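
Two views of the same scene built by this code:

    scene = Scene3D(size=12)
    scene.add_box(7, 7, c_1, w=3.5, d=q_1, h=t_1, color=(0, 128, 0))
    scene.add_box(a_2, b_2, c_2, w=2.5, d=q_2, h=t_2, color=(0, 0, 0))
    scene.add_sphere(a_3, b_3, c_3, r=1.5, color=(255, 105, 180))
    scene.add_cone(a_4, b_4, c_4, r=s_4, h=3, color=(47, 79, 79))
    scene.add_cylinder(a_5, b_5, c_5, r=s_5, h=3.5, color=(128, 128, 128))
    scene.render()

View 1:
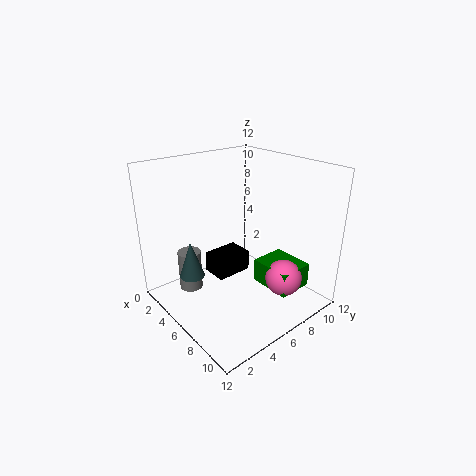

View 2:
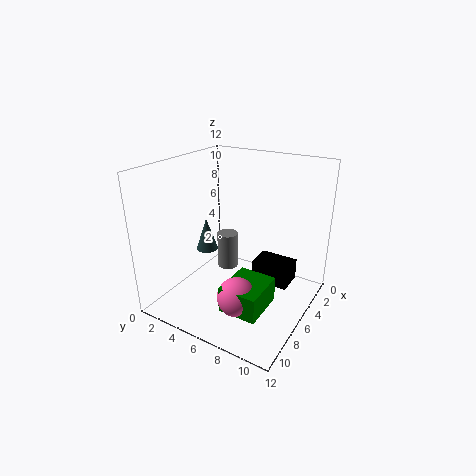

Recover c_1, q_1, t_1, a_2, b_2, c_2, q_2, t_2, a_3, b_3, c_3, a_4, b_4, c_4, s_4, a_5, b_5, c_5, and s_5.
c_1 = 2
q_1 = 3
t_1 = 2
a_2 = 1
b_2 = 6
c_2 = 0.5
q_2 = 3.5
t_2 = 2
a_3 = 9.5
b_3 = 8
c_3 = 3
a_4 = 5
b_4 = 2
c_4 = 3.5
s_4 = 1
a_5 = 3
b_5 = 3
c_5 = 1
s_5 = 1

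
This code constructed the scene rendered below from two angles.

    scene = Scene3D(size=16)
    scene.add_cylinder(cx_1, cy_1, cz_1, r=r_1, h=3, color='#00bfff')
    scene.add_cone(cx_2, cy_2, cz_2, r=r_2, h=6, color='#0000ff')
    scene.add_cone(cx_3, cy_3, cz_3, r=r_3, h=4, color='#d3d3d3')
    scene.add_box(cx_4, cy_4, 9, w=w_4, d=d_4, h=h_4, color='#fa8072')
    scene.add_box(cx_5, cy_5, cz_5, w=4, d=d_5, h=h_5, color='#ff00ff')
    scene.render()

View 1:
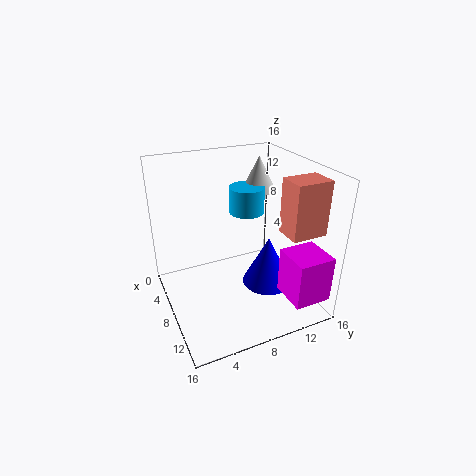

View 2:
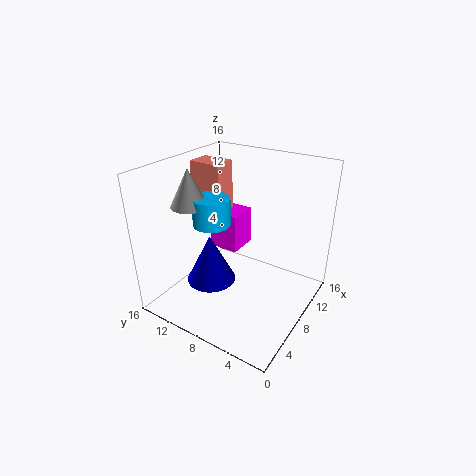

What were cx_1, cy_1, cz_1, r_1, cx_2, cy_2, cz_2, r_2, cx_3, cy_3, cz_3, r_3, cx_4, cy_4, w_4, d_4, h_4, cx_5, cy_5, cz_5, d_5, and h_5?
cx_1 = 6, cy_1 = 10, cz_1 = 10, r_1 = 2, cx_2 = 8, cy_2 = 12, cz_2 = 1, r_2 = 3, cx_3 = 5, cy_3 = 12, cz_3 = 12, r_3 = 2, cx_4 = 10, cy_4 = 12, w_4 = 3, d_4 = 4, h_4 = 6, cx_5 = 12, cy_5 = 11, cz_5 = 3, d_5 = 4, h_5 = 5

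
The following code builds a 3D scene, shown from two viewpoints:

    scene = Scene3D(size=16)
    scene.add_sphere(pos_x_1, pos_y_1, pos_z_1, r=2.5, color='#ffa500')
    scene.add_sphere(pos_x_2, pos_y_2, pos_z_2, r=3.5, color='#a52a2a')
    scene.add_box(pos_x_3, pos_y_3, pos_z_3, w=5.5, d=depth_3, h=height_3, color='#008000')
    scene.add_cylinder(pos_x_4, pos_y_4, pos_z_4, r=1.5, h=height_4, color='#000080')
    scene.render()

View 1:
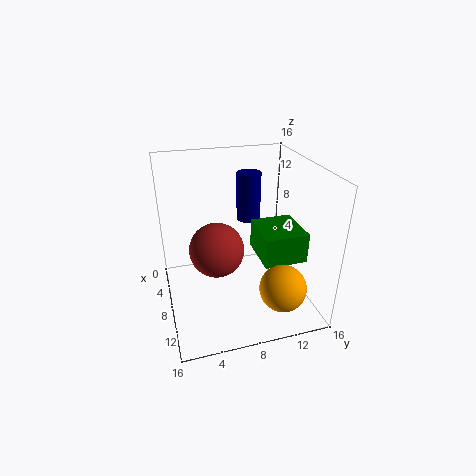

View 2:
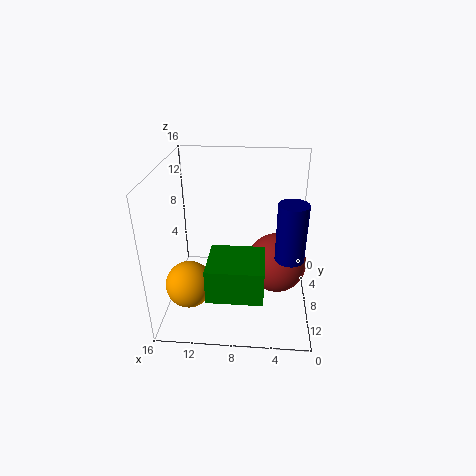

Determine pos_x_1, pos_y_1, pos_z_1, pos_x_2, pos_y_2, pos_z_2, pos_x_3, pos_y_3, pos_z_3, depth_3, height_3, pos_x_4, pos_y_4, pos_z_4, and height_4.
pos_x_1 = 13, pos_y_1 = 11.5, pos_z_1 = 4, pos_x_2 = 3.5, pos_y_2 = 6.5, pos_z_2 = 4, pos_x_3 = 5, pos_y_3 = 10.5, pos_z_3 = 5, depth_3 = 5, height_3 = 3.5, pos_x_4 = 2.5, pos_y_4 = 11, pos_z_4 = 7.5, height_4 = 6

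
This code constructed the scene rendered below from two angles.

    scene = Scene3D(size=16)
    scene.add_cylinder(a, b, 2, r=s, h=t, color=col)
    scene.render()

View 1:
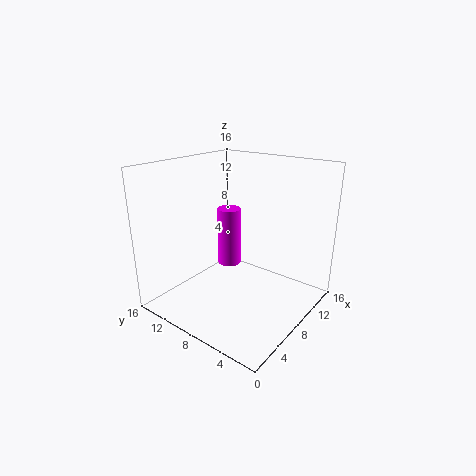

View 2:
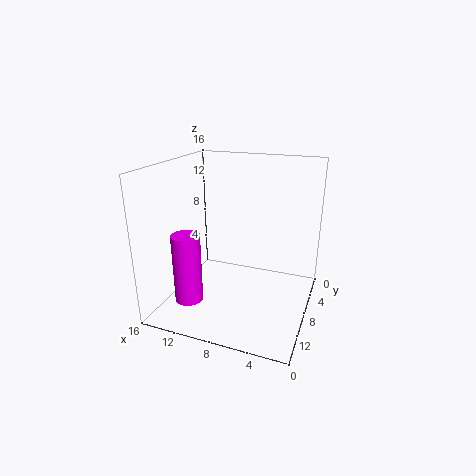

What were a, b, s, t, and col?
a = 12, b = 12.5, s = 1.5, t = 7.5, col = 'magenta'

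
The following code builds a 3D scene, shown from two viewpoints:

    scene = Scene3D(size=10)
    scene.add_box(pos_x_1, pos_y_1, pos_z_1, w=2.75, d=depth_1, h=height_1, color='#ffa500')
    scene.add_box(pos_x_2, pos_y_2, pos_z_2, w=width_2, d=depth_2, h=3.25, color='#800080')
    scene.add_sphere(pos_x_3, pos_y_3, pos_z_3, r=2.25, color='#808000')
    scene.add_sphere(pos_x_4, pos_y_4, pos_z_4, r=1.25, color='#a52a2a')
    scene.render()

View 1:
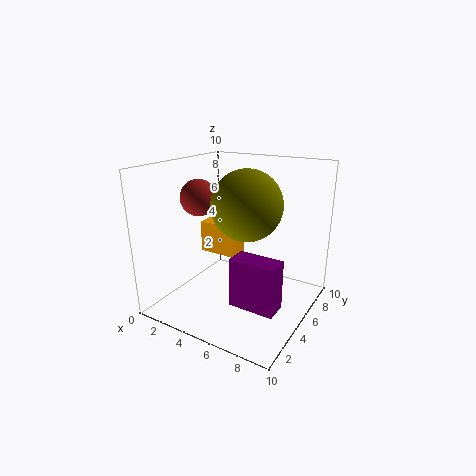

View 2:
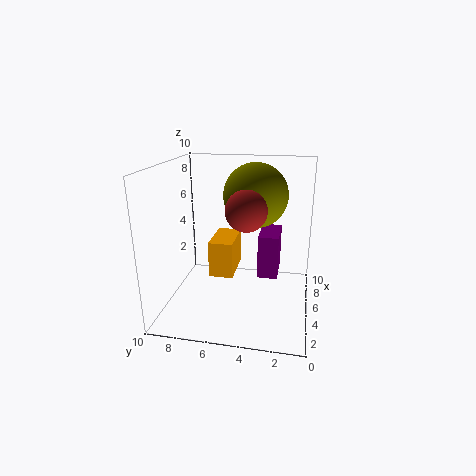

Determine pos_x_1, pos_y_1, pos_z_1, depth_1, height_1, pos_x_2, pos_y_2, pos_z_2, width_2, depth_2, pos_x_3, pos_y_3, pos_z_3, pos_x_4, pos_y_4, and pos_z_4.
pos_x_1 = 2
pos_y_1 = 4.75
pos_z_1 = 3.5
depth_1 = 1.5
height_1 = 2.25
pos_x_2 = 6
pos_y_2 = 2.25
pos_z_2 = 1.5
width_2 = 3
depth_2 = 1.5
pos_x_3 = 6.25
pos_y_3 = 4
pos_z_3 = 7.75
pos_x_4 = 2.5
pos_y_4 = 4
pos_z_4 = 7.75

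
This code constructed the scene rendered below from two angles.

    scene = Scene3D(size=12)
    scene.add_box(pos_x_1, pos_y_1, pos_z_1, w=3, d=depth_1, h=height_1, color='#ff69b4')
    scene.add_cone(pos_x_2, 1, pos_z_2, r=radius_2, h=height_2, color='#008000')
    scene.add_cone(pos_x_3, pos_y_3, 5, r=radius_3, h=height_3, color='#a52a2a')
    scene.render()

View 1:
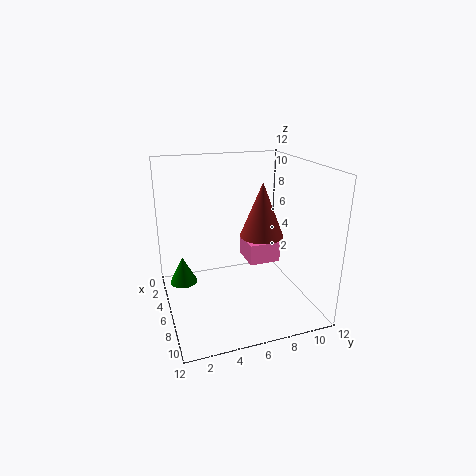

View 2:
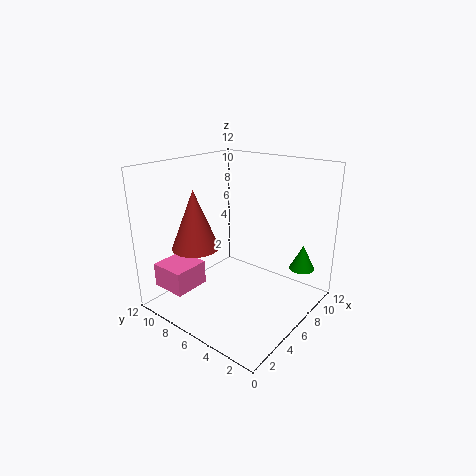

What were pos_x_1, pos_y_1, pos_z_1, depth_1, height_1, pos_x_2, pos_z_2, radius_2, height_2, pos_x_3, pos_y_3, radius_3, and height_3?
pos_x_1 = 1
pos_y_1 = 8
pos_z_1 = 2
depth_1 = 3
height_1 = 2
pos_x_2 = 8
pos_z_2 = 4
radius_2 = 1
height_2 = 2
pos_x_3 = 4
pos_y_3 = 9
radius_3 = 2
height_3 = 5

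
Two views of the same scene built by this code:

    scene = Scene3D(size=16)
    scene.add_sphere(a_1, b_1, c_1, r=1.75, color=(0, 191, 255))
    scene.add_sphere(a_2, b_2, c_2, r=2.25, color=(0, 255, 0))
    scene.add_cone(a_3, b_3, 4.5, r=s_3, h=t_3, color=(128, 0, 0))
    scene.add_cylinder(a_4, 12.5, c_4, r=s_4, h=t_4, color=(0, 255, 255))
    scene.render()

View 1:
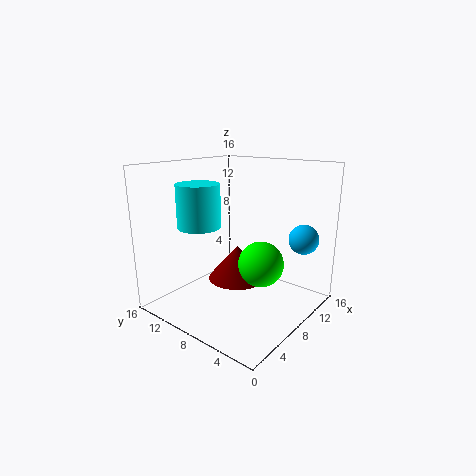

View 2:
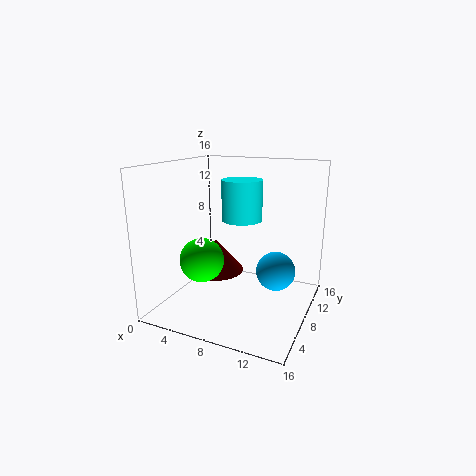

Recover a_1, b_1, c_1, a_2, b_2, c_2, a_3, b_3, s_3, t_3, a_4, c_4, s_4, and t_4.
a_1 = 14, b_1 = 3, c_1 = 7.25, a_2 = 6, b_2 = 3.5, c_2 = 6.75, a_3 = 6, b_3 = 6.5, s_3 = 3, t_3 = 3.5, a_4 = 6.5, c_4 = 8.75, s_4 = 2.5, t_4 = 5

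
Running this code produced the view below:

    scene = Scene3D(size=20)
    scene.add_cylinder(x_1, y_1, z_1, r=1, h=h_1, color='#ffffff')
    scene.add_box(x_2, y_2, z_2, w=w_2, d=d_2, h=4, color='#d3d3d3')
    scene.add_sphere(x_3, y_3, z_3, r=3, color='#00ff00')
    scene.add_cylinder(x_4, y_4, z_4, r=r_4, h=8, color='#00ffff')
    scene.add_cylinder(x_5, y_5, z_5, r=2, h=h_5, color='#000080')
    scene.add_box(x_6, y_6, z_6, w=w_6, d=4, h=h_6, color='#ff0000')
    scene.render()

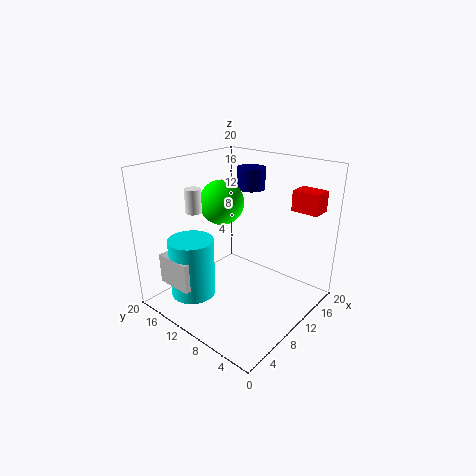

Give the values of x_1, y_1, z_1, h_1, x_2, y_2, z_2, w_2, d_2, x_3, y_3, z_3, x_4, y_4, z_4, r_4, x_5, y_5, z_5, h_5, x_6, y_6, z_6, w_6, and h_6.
x_1 = 4; y_1 = 12; z_1 = 15; h_1 = 3; x_2 = 1; y_2 = 11; z_2 = 5; w_2 = 5; d_2 = 5; x_3 = 9; y_3 = 12; z_3 = 15; x_4 = 4; y_4 = 13; z_4 = 3; r_4 = 3; x_5 = 14; y_5 = 11; z_5 = 16; h_5 = 3; x_6 = 17; y_6 = 2; z_6 = 13; w_6 = 3; h_6 = 3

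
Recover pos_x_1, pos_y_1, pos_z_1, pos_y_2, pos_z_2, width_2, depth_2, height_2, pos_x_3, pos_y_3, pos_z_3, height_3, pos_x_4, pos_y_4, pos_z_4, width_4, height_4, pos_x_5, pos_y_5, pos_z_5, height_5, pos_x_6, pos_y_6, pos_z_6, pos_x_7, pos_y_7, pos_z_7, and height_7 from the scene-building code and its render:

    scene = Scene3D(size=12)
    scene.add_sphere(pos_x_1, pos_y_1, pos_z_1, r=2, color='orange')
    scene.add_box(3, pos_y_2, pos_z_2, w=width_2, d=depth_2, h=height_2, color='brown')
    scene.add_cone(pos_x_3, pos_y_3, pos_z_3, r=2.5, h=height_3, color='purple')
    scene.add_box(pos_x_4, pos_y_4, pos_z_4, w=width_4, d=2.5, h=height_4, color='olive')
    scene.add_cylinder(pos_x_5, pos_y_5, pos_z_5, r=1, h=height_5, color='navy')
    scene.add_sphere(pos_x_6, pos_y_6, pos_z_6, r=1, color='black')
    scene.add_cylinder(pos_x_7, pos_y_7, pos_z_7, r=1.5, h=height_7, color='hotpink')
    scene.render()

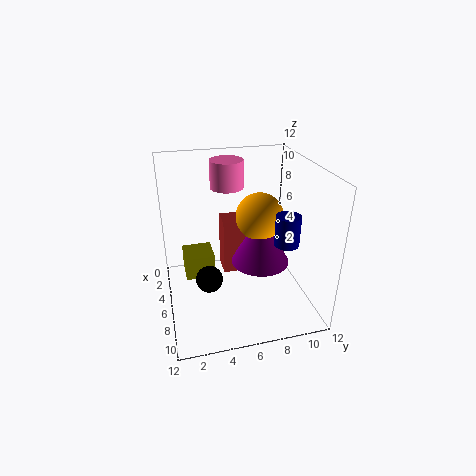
pos_x_1 = 5.5; pos_y_1 = 8; pos_z_1 = 7.5; pos_y_2 = 5; pos_z_2 = 2; width_2 = 2; depth_2 = 2; height_2 = 5; pos_x_3 = 6; pos_y_3 = 8; pos_z_3 = 3.5; height_3 = 4.5; pos_x_4 = 3.5; pos_y_4 = 1.5; pos_z_4 = 2.5; width_4 = 2.5; height_4 = 2; pos_x_5 = 8; pos_y_5 = 9.5; pos_z_5 = 6; height_5 = 2.5; pos_x_6 = 9; pos_y_6 = 3; pos_z_6 = 4.5; pos_x_7 = 2; pos_y_7 = 6; pos_z_7 = 9; height_7 = 2.5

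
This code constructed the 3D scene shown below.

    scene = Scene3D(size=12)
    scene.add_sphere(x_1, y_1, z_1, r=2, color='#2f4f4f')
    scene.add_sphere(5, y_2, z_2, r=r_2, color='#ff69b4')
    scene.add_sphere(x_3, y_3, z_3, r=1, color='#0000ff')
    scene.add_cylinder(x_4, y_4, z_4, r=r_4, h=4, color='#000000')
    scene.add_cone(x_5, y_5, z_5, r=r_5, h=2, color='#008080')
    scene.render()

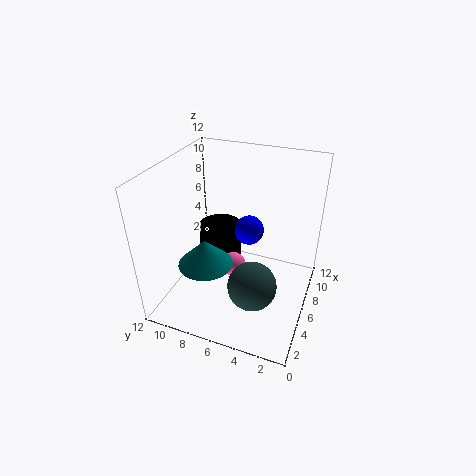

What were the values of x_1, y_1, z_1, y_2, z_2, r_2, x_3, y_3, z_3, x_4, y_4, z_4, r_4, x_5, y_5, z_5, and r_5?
x_1 = 4; y_1 = 4; z_1 = 3; y_2 = 6; z_2 = 4; r_2 = 1; x_3 = 3; y_3 = 4; z_3 = 9; x_4 = 9; y_4 = 9; z_4 = 1; r_4 = 2; x_5 = 2; y_5 = 7; z_5 = 6; r_5 = 2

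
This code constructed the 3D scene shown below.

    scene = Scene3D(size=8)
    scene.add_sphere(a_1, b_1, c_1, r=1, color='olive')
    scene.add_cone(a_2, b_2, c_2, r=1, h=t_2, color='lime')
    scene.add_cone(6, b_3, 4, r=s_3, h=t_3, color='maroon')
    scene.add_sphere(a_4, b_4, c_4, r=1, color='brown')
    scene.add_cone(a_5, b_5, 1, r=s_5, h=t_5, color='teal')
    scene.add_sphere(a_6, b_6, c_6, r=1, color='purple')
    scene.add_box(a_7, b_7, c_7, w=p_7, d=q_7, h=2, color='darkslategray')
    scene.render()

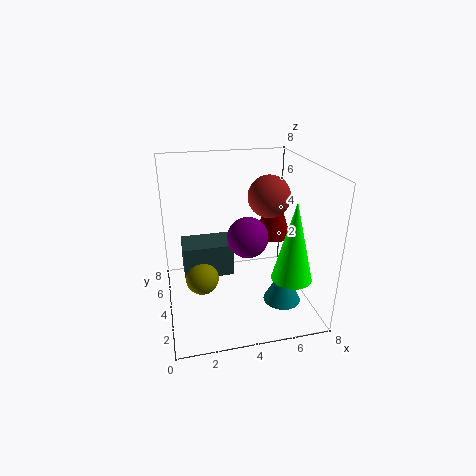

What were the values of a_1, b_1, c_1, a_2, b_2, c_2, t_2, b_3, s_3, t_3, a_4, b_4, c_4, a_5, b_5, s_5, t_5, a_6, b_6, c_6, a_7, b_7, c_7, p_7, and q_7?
a_1 = 2
b_1 = 5
c_1 = 1
a_2 = 6
b_2 = 1
c_2 = 3
t_2 = 4
b_3 = 4
s_3 = 1
t_3 = 3
a_4 = 5
b_4 = 2
c_4 = 7
a_5 = 6
b_5 = 2
s_5 = 1
t_5 = 2
a_6 = 4
b_6 = 2
c_6 = 5
a_7 = 1
b_7 = 5
c_7 = 1
p_7 = 3
q_7 = 2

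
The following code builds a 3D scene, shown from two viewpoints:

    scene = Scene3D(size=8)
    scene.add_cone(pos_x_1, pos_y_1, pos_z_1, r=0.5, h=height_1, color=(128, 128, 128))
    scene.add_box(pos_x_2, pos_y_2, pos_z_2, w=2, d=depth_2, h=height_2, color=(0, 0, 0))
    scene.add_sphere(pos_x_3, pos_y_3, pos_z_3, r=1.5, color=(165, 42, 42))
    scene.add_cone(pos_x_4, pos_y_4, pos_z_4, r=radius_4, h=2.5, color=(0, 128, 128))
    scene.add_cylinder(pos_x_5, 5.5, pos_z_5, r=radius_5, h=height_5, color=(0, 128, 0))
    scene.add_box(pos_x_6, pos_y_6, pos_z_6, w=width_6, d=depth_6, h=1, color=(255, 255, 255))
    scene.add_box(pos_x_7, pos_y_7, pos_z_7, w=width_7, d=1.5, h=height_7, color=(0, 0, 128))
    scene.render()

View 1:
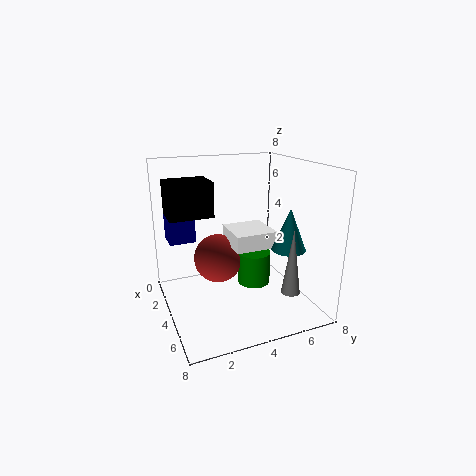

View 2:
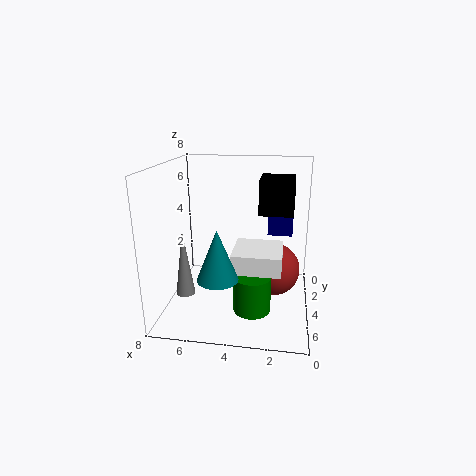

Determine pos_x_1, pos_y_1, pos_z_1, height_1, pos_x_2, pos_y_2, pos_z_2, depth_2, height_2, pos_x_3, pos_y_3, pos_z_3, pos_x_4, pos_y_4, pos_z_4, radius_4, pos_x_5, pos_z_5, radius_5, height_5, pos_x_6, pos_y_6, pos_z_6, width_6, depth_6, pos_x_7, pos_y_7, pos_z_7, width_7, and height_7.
pos_x_1 = 6.5
pos_y_1 = 6
pos_z_1 = 1.5
height_1 = 3.5
pos_x_2 = 1
pos_y_2 = 0.5
pos_z_2 = 5
depth_2 = 2.5
height_2 = 2
pos_x_3 = 2
pos_y_3 = 3.5
pos_z_3 = 2
pos_x_4 = 4.5
pos_y_4 = 7
pos_z_4 = 3
radius_4 = 1
pos_x_5 = 3
pos_z_5 = 0.5
radius_5 = 1
height_5 = 2
pos_x_6 = 1.5
pos_y_6 = 4
pos_z_6 = 3
width_6 = 2.5
depth_6 = 2.5
pos_x_7 = 1
pos_y_7 = 0.5
pos_z_7 = 3.5
width_7 = 1.5
height_7 = 2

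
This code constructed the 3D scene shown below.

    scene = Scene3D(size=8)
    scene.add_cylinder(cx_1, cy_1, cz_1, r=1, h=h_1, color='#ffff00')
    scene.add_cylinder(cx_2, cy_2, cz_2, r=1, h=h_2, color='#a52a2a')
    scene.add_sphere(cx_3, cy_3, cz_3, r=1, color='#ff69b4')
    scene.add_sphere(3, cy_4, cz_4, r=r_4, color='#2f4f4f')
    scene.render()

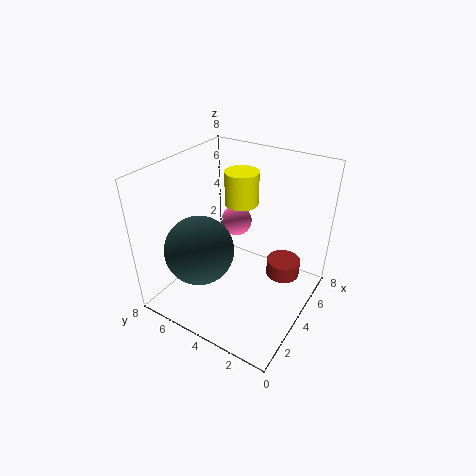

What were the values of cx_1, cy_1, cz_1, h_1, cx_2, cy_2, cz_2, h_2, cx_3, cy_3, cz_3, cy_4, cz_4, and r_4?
cx_1 = 6
cy_1 = 5
cz_1 = 5
h_1 = 2
cx_2 = 6
cy_2 = 2
cz_2 = 1
h_2 = 1
cx_3 = 7
cy_3 = 6
cz_3 = 3
cy_4 = 6
cz_4 = 3
r_4 = 2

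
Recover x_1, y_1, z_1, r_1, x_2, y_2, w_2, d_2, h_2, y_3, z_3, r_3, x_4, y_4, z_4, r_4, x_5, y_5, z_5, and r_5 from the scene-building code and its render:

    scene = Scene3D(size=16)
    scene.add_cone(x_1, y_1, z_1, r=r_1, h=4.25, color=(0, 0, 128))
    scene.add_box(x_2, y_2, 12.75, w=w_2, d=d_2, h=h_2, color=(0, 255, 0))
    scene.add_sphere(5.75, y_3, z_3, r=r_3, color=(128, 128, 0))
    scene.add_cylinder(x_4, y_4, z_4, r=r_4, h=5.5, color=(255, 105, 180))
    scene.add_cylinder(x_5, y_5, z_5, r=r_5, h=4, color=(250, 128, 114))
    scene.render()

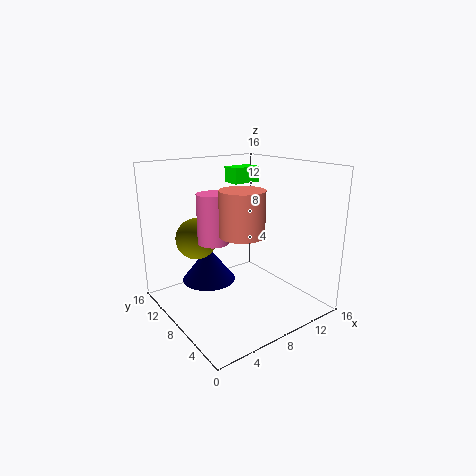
x_1 = 6.75, y_1 = 12.5, z_1 = 1.5, r_1 = 3.25, x_2 = 11.5, y_2 = 13.25, w_2 = 3.75, d_2 = 2.5, h_2 = 2, y_3 = 13.5, z_3 = 6.75, r_3 = 2.5, x_4 = 5.75, y_4 = 9.5, z_4 = 7.5, r_4 = 1.75, x_5 = 4.25, y_5 = 2.25, z_5 = 10.75, r_5 = 2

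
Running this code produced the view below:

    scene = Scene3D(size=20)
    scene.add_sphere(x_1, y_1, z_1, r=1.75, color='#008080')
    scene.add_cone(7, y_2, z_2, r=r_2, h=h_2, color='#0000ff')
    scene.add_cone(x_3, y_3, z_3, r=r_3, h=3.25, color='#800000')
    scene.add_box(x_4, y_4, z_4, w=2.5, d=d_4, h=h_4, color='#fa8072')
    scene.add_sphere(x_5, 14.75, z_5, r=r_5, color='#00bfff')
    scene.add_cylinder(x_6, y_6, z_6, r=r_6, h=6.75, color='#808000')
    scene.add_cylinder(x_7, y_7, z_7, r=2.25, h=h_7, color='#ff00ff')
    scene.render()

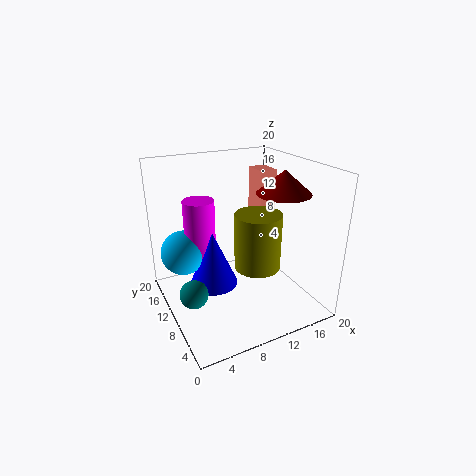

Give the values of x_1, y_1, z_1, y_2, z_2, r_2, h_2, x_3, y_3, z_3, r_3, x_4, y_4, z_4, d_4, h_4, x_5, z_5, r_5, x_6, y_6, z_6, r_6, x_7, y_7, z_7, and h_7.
x_1 = 1.75, y_1 = 5.75, z_1 = 6, y_2 = 12, z_2 = 2.5, r_2 = 3.5, h_2 = 8, x_3 = 16, y_3 = 8.25, z_3 = 16, r_3 = 3.75, x_4 = 14.25, y_4 = 11.25, z_4 = 10.5, d_4 = 3.5, h_4 = 8, x_5 = 3.5, z_5 = 7, r_5 = 3.25, x_6 = 9.25, y_6 = 3.5, z_6 = 9.25, r_6 = 2.75, x_7 = 6, y_7 = 14.25, z_7 = 6.5, h_7 = 8.25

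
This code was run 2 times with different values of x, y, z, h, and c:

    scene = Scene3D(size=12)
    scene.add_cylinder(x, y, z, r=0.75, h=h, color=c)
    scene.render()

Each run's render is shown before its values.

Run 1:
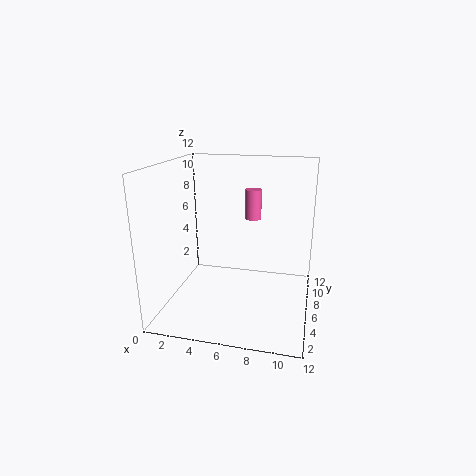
x = 6.5
y = 10
z = 6.5
h = 2.75
c = 'hotpink'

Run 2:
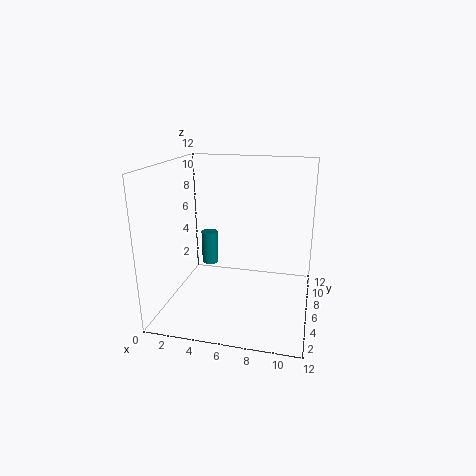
x = 2.75
y = 8.25
z = 2.5
h = 3
c = 'teal'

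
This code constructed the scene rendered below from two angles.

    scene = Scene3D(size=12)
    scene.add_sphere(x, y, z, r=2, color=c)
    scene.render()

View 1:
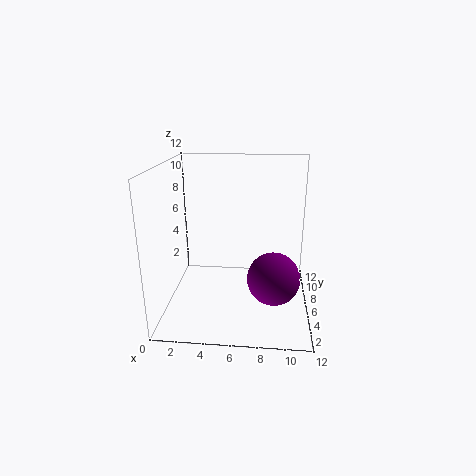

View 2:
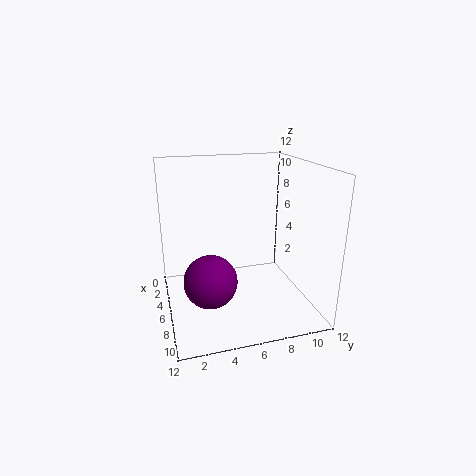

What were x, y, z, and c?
x = 9; y = 3; z = 4; c = 'purple'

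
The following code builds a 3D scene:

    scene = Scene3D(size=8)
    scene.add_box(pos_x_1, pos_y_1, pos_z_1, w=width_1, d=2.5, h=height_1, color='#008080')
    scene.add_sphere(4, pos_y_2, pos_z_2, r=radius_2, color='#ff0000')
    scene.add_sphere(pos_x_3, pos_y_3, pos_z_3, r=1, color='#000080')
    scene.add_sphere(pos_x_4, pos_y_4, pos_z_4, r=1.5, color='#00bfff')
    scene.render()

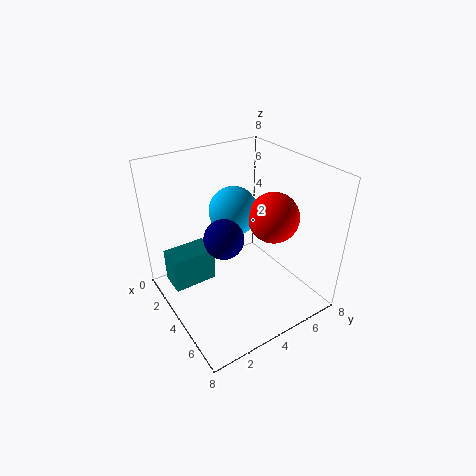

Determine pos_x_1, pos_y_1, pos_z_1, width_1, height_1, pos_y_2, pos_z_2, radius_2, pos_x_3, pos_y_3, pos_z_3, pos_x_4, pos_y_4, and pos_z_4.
pos_x_1 = 1.5; pos_y_1 = 0.5; pos_z_1 = 1; width_1 = 1.5; height_1 = 2; pos_y_2 = 6.5; pos_z_2 = 4.5; radius_2 = 1.5; pos_x_3 = 5; pos_y_3 = 2.5; pos_z_3 = 5; pos_x_4 = 2; pos_y_4 = 5; pos_z_4 = 4.5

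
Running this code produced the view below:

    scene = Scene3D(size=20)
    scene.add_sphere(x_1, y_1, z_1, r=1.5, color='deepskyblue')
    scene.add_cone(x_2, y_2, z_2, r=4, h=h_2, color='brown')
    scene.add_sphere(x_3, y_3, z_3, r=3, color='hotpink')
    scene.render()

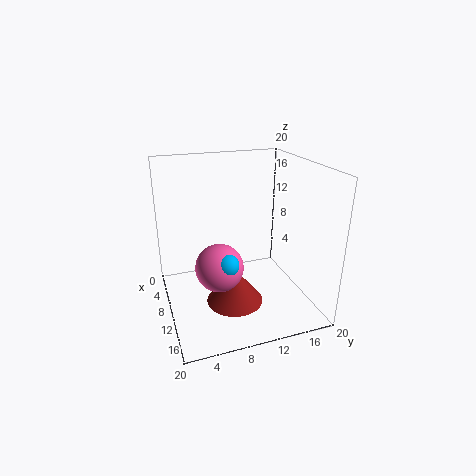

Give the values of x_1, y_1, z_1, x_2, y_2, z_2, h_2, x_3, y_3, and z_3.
x_1 = 16, y_1 = 6.5, z_1 = 9.5, x_2 = 11.5, y_2 = 9, z_2 = 1, h_2 = 5, x_3 = 14.5, y_3 = 6, z_3 = 8.5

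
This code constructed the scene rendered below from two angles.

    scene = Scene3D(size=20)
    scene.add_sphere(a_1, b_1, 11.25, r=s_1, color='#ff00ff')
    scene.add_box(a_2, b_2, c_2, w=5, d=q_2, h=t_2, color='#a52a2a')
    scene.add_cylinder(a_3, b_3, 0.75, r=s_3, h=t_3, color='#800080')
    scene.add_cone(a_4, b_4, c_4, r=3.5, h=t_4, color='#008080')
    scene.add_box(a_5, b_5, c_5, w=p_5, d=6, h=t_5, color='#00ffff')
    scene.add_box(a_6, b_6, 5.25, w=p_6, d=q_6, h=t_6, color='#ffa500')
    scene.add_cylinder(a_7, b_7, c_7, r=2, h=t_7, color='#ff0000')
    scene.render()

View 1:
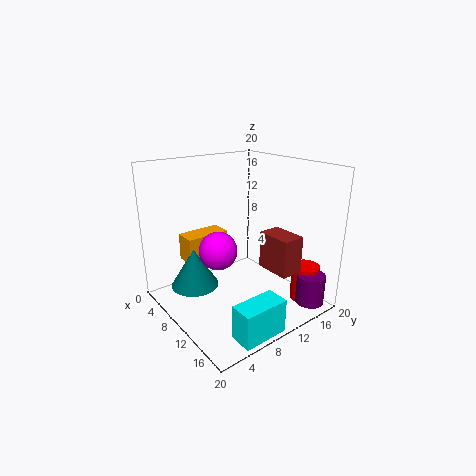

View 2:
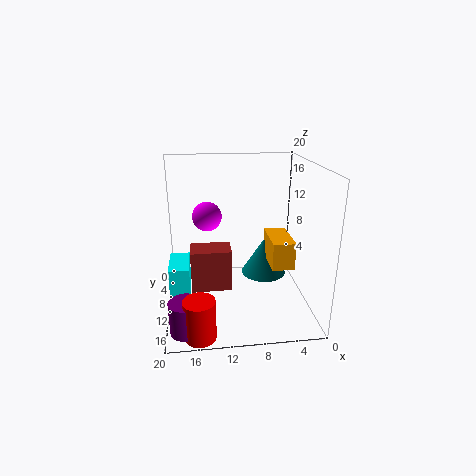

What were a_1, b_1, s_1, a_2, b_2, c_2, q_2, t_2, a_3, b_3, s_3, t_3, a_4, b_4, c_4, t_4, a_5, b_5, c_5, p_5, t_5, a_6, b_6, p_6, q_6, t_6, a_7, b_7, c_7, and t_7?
a_1 = 14; b_1 = 4; s_1 = 2.25; a_2 = 11.5; b_2 = 12.75; c_2 = 5.5; q_2 = 3.25; t_2 = 5.25; a_3 = 17.5; b_3 = 17.25; s_3 = 2; t_3 = 4.25; a_4 = 5.25; b_4 = 5.5; c_4 = 2; t_4 = 5.75; a_5 = 17; b_5 = 3.75; c_5 = 0.75; p_5 = 3; t_5 = 4.5; a_6 = 2; b_6 = 5; p_6 = 3.25; q_6 = 6.5; t_6 = 4; a_7 = 15.75; b_7 = 18; c_7 = 0.25; t_7 = 5.25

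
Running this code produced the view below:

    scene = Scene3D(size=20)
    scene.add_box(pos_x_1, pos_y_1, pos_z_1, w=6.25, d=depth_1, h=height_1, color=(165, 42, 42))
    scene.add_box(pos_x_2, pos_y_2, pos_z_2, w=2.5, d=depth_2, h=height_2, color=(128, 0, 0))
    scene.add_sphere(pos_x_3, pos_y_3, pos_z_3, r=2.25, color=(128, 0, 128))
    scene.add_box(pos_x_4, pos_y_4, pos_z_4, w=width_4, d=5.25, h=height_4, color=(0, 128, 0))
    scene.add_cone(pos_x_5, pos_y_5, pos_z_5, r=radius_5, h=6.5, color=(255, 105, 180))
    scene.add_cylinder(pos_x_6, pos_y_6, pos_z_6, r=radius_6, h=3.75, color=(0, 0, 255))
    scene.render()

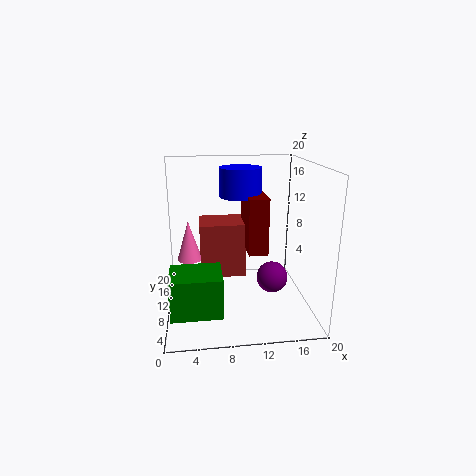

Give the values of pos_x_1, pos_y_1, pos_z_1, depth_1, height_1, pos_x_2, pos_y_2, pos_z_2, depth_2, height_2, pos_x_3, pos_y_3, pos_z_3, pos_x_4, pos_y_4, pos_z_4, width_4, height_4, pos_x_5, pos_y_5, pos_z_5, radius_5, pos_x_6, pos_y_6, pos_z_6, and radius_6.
pos_x_1 = 4.75
pos_y_1 = 8.75
pos_z_1 = 4.75
depth_1 = 5.25
height_1 = 7.5
pos_x_2 = 10.75
pos_y_2 = 5.25
pos_z_2 = 9.25
depth_2 = 6.75
height_2 = 7.25
pos_x_3 = 15
pos_y_3 = 9.75
pos_z_3 = 3.75
pos_x_4 = 0.75
pos_y_4 = 2
pos_z_4 = 2.5
width_4 = 6.5
height_4 = 5.25
pos_x_5 = 3
pos_y_5 = 17.75
pos_z_5 = 3.75
radius_5 = 2
pos_x_6 = 10.25
pos_y_6 = 9.5
pos_z_6 = 16
radius_6 = 2.75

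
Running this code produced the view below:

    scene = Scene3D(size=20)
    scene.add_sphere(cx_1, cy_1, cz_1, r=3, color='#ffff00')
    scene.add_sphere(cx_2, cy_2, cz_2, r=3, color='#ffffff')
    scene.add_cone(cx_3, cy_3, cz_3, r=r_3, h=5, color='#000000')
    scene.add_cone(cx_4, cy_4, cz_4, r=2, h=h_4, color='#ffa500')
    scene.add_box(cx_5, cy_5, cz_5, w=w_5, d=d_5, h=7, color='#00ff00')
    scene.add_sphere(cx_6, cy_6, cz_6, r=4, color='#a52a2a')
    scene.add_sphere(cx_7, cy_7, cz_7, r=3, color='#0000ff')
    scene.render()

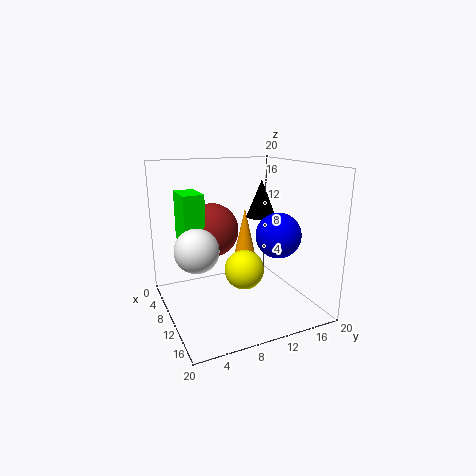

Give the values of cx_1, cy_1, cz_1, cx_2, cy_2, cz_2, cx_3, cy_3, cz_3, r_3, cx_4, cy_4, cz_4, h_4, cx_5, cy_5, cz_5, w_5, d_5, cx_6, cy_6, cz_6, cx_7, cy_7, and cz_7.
cx_1 = 8, cy_1 = 12, cz_1 = 4, cx_2 = 10, cy_2 = 4, cz_2 = 9, cx_3 = 11, cy_3 = 13, cz_3 = 13, r_3 = 2, cx_4 = 2, cy_4 = 15, cz_4 = 3, h_4 = 9, cx_5 = 3, cy_5 = 3, cz_5 = 9, w_5 = 5, d_5 = 3, cx_6 = 5, cy_6 = 8, cz_6 = 10, cx_7 = 14, cy_7 = 14, cz_7 = 11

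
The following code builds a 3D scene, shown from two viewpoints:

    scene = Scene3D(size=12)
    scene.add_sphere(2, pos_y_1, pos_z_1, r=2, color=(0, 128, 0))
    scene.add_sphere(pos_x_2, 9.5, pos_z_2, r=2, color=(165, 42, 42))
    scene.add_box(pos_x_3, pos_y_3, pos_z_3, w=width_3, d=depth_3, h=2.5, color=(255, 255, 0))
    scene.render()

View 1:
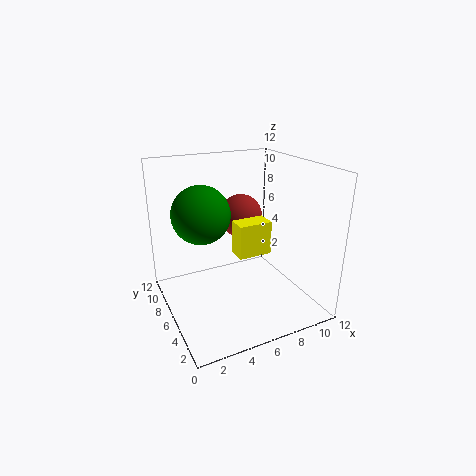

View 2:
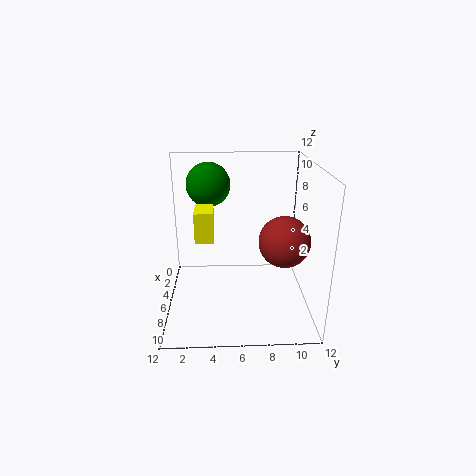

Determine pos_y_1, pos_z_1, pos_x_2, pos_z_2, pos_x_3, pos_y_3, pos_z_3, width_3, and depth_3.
pos_y_1 = 3.5, pos_z_1 = 9.5, pos_x_2 = 8, pos_z_2 = 6.5, pos_x_3 = 4.5, pos_y_3 = 2.5, pos_z_3 = 6, width_3 = 2.5, depth_3 = 1.5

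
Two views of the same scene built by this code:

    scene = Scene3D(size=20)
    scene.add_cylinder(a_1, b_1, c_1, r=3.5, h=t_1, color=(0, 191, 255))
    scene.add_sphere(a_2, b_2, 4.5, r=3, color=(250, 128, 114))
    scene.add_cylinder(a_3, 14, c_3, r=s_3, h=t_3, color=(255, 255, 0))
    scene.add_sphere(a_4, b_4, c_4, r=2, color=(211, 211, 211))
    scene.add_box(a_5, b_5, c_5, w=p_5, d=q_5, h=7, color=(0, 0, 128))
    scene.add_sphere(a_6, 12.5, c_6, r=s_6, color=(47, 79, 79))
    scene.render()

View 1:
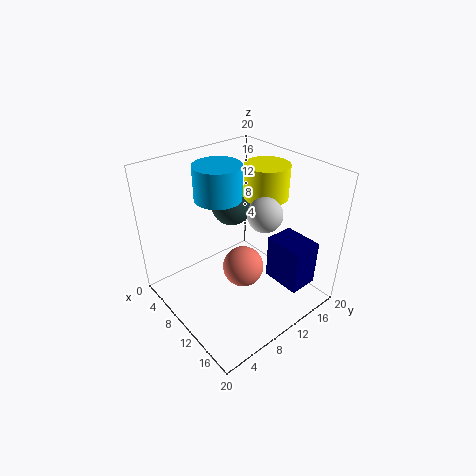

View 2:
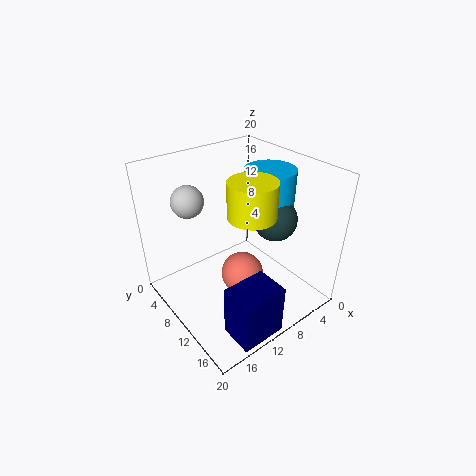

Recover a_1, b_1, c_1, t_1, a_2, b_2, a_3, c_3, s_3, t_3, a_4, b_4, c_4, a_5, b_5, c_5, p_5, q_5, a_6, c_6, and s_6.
a_1 = 5
b_1 = 10.5
c_1 = 14
t_1 = 5
a_2 = 10
b_2 = 11
a_3 = 11
c_3 = 15.5
s_3 = 3
t_3 = 4.5
a_4 = 16.5
b_4 = 8.5
c_4 = 17
a_5 = 10.5
b_5 = 15.5
c_5 = 1
p_5 = 6
q_5 = 4.5
a_6 = 5.5
c_6 = 12.5
s_6 = 3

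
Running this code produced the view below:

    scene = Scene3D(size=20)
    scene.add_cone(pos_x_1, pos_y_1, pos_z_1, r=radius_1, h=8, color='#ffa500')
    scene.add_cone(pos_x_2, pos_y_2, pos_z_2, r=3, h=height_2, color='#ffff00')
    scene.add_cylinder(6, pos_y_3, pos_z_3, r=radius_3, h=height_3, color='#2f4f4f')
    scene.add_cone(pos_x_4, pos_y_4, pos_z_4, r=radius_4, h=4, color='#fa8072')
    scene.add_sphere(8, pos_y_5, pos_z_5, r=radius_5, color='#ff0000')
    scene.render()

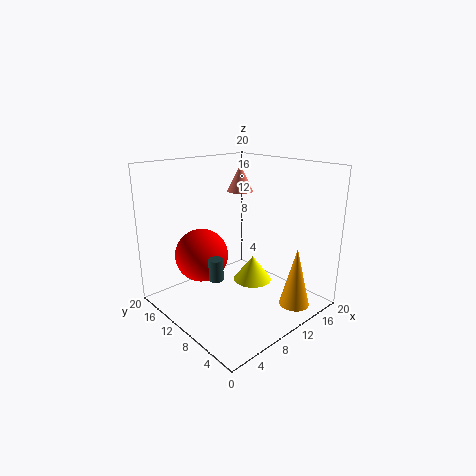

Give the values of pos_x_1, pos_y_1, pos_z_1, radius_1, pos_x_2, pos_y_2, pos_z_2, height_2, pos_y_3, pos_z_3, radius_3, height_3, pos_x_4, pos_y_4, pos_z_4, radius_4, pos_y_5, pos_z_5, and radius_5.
pos_x_1 = 13
pos_y_1 = 2
pos_z_1 = 2
radius_1 = 2
pos_x_2 = 15
pos_y_2 = 12
pos_z_2 = 1
height_2 = 4
pos_y_3 = 10
pos_z_3 = 5
radius_3 = 1
height_3 = 3
pos_x_4 = 15
pos_y_4 = 15
pos_z_4 = 15
radius_4 = 2
pos_y_5 = 16
pos_z_5 = 6
radius_5 = 4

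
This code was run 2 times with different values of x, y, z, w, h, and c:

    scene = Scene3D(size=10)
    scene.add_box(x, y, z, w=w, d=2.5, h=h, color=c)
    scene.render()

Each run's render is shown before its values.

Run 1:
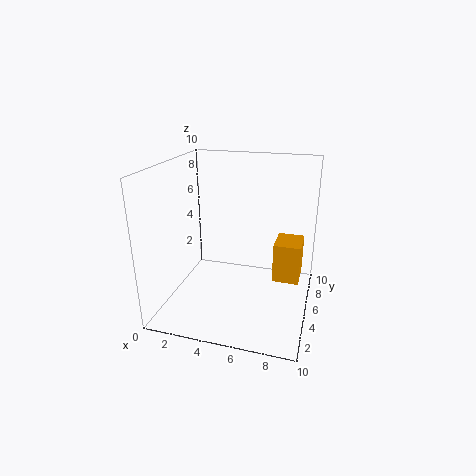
x = 7.25
y = 6.5
z = 1
w = 2
h = 3
c = 'orange'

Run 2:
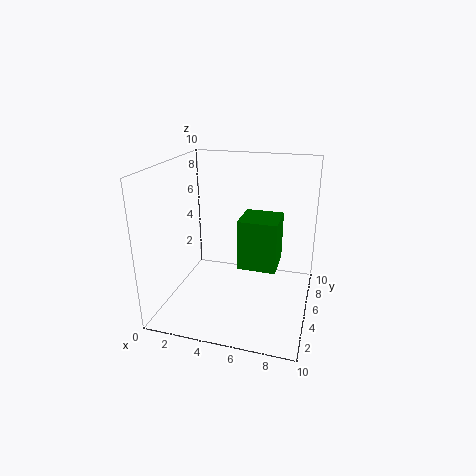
x = 5.5
y = 3
z = 3.75
w = 2.5
h = 3.25
c = 'green'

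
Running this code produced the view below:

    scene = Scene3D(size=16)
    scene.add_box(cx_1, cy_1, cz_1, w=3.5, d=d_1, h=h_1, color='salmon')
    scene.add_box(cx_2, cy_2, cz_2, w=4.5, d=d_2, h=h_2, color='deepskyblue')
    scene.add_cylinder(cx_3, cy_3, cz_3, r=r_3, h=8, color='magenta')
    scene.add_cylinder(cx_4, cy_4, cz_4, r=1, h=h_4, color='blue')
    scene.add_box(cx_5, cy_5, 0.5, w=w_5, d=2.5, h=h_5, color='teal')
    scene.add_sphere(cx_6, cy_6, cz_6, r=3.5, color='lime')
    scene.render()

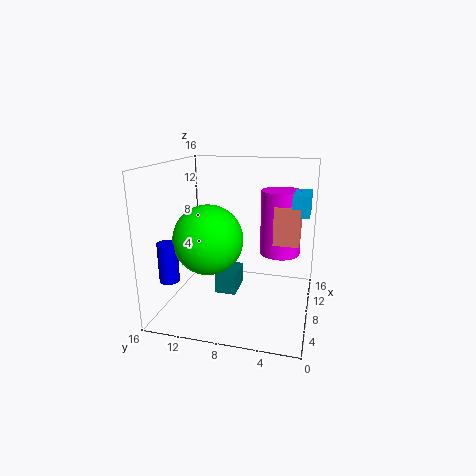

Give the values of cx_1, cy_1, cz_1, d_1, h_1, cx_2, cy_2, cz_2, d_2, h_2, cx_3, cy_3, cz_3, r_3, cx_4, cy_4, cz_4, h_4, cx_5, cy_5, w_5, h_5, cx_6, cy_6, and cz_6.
cx_1 = 10.5, cy_1 = 1.5, cz_1 = 6.5, d_1 = 3, h_1 = 4.5, cx_2 = 10.5, cy_2 = 0.5, cz_2 = 10, d_2 = 2, h_2 = 2.5, cx_3 = 13.5, cy_3 = 4, cz_3 = 4.5, r_3 = 2.5, cx_4 = 2, cy_4 = 13.5, cz_4 = 5, h_4 = 4, cx_5 = 8.5, cy_5 = 8.5, w_5 = 4, h_5 = 2.5, cx_6 = 4, cy_6 = 10, cz_6 = 9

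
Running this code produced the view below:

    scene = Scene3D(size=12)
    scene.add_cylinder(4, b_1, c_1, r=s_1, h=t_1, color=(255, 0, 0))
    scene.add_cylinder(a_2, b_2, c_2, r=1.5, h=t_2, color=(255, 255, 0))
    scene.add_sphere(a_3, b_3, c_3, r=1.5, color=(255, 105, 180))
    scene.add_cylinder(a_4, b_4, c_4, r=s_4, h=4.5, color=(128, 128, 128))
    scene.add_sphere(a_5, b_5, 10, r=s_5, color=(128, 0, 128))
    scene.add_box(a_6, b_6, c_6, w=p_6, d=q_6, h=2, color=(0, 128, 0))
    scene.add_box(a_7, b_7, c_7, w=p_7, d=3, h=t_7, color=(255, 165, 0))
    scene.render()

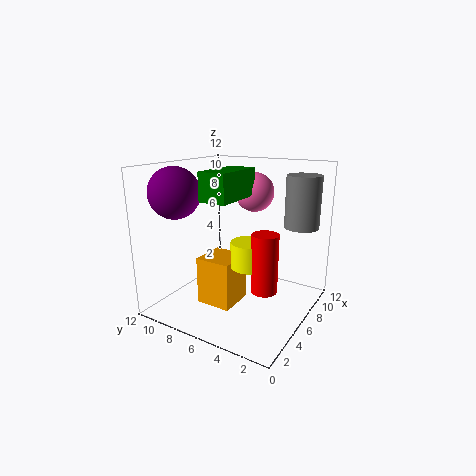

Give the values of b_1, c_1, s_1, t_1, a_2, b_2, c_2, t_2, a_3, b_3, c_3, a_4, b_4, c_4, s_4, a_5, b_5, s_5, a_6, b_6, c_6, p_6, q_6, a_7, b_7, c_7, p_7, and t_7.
b_1 = 2.5
c_1 = 3
s_1 = 1
t_1 = 4.5
a_2 = 4.5
b_2 = 4
c_2 = 4.5
t_2 = 2
a_3 = 6
b_3 = 4.5
c_3 = 10
a_4 = 10
b_4 = 2
c_4 = 6.5
s_4 = 1.5
a_5 = 2.5
b_5 = 9.5
s_5 = 2
a_6 = 1
b_6 = 4
c_6 = 10
p_6 = 4
q_6 = 2
a_7 = 3.5
b_7 = 5.5
c_7 = 0.5
p_7 = 3
t_7 = 4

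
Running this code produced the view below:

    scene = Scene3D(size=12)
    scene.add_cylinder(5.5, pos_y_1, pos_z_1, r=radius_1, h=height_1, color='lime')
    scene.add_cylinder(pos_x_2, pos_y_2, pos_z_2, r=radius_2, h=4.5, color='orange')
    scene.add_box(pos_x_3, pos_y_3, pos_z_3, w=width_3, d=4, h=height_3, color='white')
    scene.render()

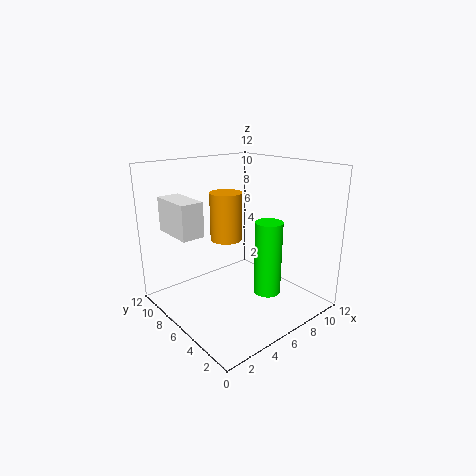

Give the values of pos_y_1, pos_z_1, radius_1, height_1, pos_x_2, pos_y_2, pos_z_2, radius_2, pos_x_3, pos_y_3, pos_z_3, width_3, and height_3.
pos_y_1 = 2, pos_z_1 = 3, radius_1 = 1, height_1 = 5.5, pos_x_2 = 7.5, pos_y_2 = 9.5, pos_z_2 = 4.5, radius_2 = 1.5, pos_x_3 = 2, pos_y_3 = 8, pos_z_3 = 6, width_3 = 2, height_3 = 3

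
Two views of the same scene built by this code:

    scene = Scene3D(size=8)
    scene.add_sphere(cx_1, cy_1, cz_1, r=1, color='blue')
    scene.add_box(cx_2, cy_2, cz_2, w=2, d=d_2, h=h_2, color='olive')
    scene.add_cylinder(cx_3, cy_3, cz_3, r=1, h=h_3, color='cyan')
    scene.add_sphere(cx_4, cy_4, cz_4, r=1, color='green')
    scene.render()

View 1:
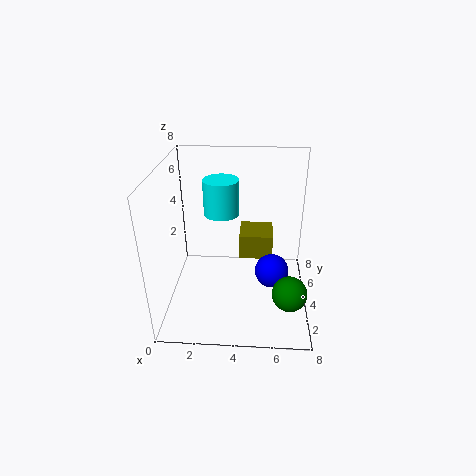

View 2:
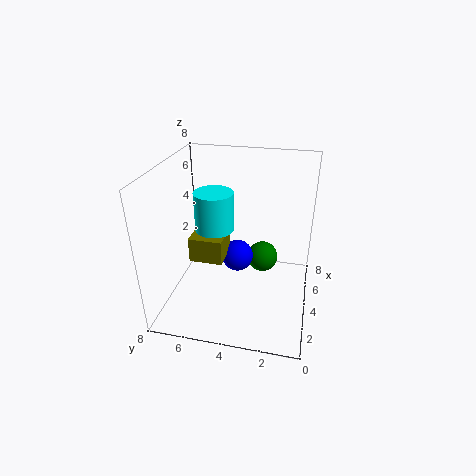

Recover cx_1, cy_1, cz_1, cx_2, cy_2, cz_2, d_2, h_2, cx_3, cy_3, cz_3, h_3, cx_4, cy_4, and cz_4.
cx_1 = 6
cy_1 = 4.5
cz_1 = 1.5
cx_2 = 4
cy_2 = 5
cz_2 = 2
d_2 = 2
h_2 = 1.5
cx_3 = 3
cy_3 = 5
cz_3 = 5
h_3 = 2
cx_4 = 7
cy_4 = 3
cz_4 = 1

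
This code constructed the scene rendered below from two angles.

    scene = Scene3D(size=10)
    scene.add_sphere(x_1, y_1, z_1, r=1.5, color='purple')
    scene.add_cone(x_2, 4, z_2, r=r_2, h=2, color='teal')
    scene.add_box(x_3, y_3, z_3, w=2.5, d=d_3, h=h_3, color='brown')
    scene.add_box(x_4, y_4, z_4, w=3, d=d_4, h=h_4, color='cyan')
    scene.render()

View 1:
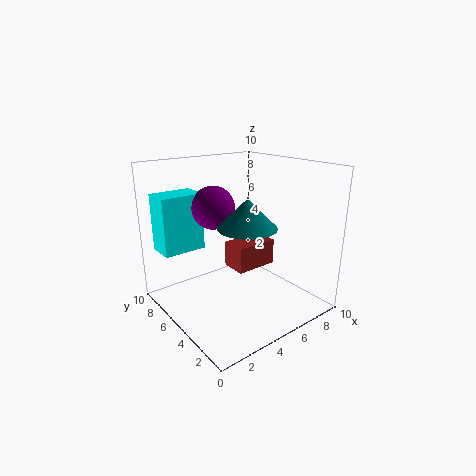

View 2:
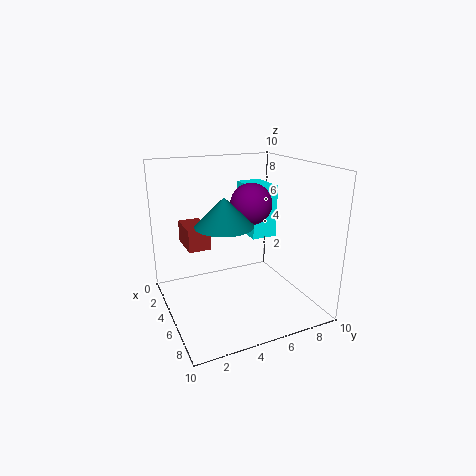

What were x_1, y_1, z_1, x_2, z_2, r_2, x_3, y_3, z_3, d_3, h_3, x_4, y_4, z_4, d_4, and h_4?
x_1 = 4
y_1 = 6.5
z_1 = 7
x_2 = 5
z_2 = 6
r_2 = 2
x_3 = 2.5
y_3 = 1.5
z_3 = 4.5
d_3 = 1.5
h_3 = 1.5
x_4 = 0.5
y_4 = 7
z_4 = 4
d_4 = 2
h_4 = 4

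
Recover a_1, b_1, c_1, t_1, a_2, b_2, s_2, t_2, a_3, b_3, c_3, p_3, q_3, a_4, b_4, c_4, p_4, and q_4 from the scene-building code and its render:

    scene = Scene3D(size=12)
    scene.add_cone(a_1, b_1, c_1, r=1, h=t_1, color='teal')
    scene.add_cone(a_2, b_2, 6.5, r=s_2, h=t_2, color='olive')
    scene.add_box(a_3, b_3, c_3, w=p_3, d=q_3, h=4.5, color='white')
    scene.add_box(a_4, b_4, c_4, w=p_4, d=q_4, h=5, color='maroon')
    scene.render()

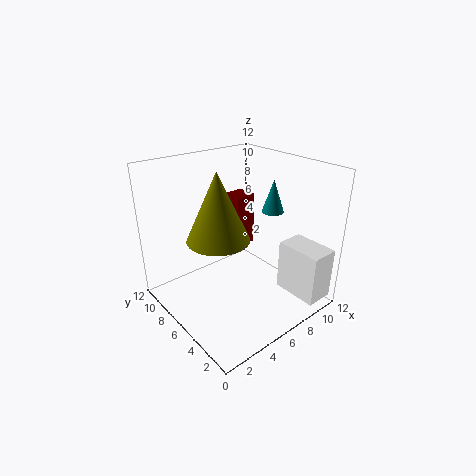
a_1 = 10.5, b_1 = 6.5, c_1 = 7, t_1 = 3, a_2 = 4, b_2 = 6, s_2 = 2.5, t_2 = 5.5, a_3 = 9.5, b_3 = 0.5, c_3 = 0.5, p_3 = 2.5, q_3 = 4, a_4 = 8.5, b_4 = 9, c_4 = 3, p_4 = 2, q_4 = 2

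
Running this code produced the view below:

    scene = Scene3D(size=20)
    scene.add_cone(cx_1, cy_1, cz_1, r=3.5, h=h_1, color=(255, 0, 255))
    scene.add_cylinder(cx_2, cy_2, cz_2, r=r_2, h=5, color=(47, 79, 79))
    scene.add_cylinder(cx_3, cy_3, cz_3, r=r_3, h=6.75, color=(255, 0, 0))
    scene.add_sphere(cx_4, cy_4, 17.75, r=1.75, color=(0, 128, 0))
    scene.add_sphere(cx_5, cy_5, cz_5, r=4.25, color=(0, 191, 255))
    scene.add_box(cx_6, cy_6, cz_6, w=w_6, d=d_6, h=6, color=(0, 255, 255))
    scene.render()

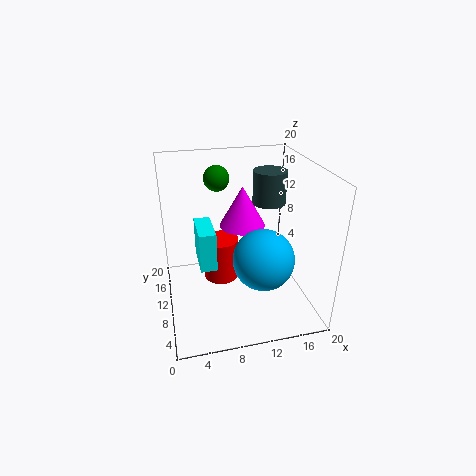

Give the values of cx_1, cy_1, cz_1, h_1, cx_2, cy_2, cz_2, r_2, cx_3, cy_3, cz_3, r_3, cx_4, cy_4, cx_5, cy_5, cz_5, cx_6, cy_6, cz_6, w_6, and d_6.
cx_1 = 12
cy_1 = 15.25
cz_1 = 9.25
h_1 = 6.25
cx_2 = 16
cy_2 = 14.75
cz_2 = 12.75
r_2 = 2.5
cx_3 = 8.5
cy_3 = 15.25
cz_3 = 0.5
r_3 = 2.75
cx_4 = 7.75
cy_4 = 13
cx_5 = 13
cy_5 = 7.5
cz_5 = 7.5
cx_6 = 4.75
cy_6 = 11.5
cz_6 = 4
w_6 = 2.5
d_6 = 6.25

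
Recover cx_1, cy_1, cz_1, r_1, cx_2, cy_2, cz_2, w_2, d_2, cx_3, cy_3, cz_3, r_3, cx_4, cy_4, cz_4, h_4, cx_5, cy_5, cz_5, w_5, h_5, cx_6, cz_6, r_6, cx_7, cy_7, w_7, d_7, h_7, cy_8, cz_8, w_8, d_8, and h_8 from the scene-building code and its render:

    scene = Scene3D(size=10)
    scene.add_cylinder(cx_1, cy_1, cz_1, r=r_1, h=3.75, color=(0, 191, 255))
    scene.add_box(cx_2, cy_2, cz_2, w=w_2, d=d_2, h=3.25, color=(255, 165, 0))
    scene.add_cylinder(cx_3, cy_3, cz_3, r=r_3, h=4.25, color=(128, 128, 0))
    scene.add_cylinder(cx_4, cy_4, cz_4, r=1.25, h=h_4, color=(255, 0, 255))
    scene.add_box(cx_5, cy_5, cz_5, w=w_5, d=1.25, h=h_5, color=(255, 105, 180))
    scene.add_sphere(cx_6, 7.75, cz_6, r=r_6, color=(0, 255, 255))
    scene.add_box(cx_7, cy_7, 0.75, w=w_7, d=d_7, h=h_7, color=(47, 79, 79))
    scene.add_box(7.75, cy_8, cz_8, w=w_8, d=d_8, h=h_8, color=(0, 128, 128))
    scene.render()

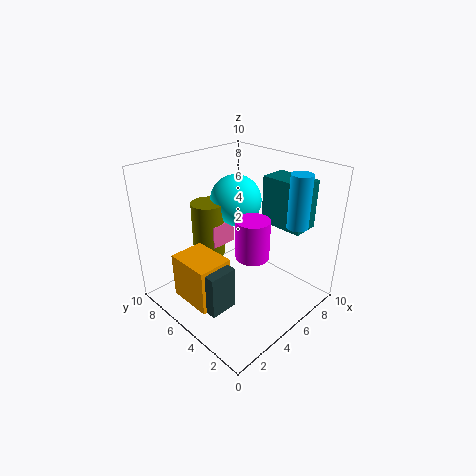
cx_1 = 8; cy_1 = 2.25; cz_1 = 5.75; r_1 = 0.75; cx_2 = 1.25; cy_2 = 4.5; cz_2 = 0.75; w_2 = 2.5; d_2 = 3.25; cx_3 = 5.25; cy_3 = 8.5; cz_3 = 2.25; r_3 = 1.25; cx_4 = 6.25; cy_4 = 4.75; cz_4 = 3; h_4 = 3; cx_5 = 4.75; cy_5 = 7.25; cz_5 = 3.25; w_5 = 2; h_5 = 1.75; cx_6 = 7.5; cz_6 = 6.25; r_6 = 2; cx_7 = 1.5; cy_7 = 3.75; w_7 = 2; d_7 = 2.25; h_7 = 3; cy_8 = 2; cz_8 = 5.25; w_8 = 2; d_8 = 3.25; h_8 = 3.5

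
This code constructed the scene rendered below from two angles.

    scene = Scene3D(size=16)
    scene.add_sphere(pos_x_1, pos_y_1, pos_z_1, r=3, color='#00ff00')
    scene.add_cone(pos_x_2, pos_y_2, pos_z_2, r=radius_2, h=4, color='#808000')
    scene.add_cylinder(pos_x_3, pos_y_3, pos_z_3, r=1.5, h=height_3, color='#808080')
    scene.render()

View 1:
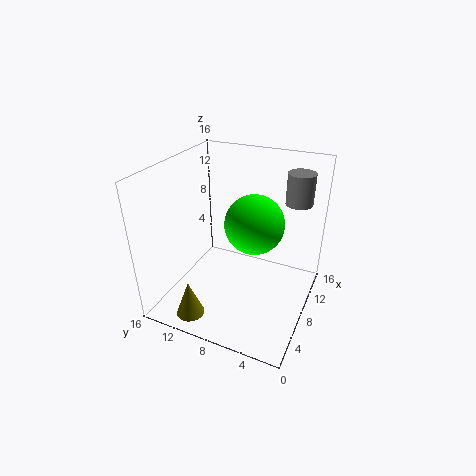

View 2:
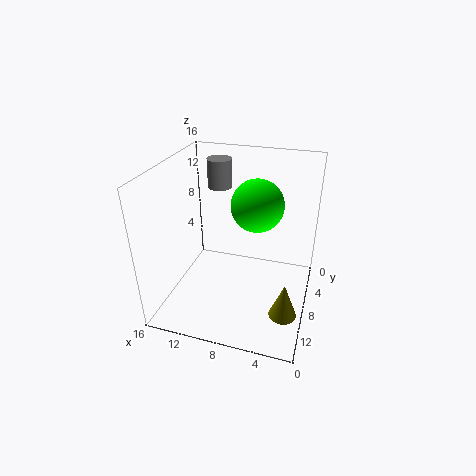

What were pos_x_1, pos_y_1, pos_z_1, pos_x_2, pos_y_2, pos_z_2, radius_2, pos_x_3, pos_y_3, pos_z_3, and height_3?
pos_x_1 = 6.5; pos_y_1 = 5.5; pos_z_1 = 11; pos_x_2 = 2; pos_y_2 = 11; pos_z_2 = 1; radius_2 = 1.5; pos_x_3 = 12; pos_y_3 = 2.5; pos_z_3 = 11.5; height_3 = 3.5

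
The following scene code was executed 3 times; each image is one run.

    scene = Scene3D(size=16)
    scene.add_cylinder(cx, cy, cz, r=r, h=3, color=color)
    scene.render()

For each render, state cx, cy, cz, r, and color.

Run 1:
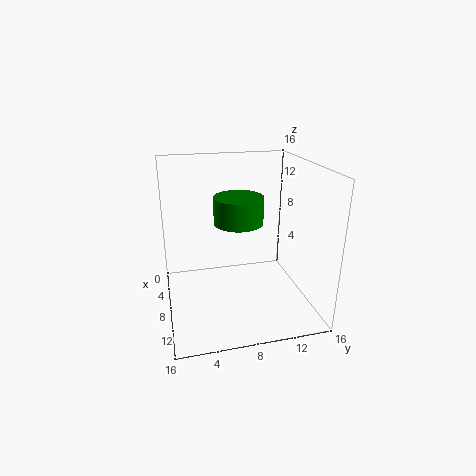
cx = 7.25; cy = 8.25; cz = 9.5; r = 2.75; color = 'green'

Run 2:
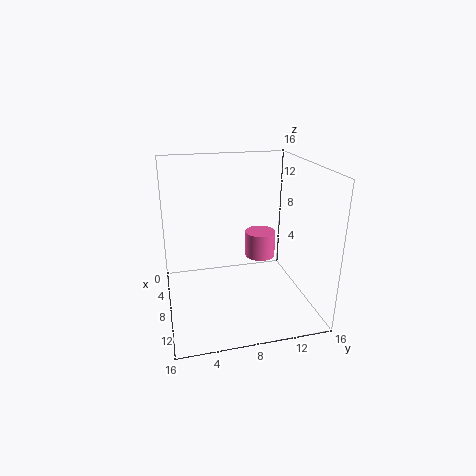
cx = 6.75; cy = 11; cz = 5; r = 1.75; color = 'hotpink'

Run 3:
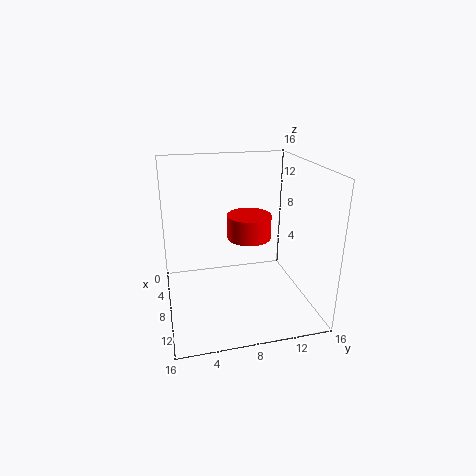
cx = 3.75; cy = 10.5; cz = 6; r = 2.75; color = 'red'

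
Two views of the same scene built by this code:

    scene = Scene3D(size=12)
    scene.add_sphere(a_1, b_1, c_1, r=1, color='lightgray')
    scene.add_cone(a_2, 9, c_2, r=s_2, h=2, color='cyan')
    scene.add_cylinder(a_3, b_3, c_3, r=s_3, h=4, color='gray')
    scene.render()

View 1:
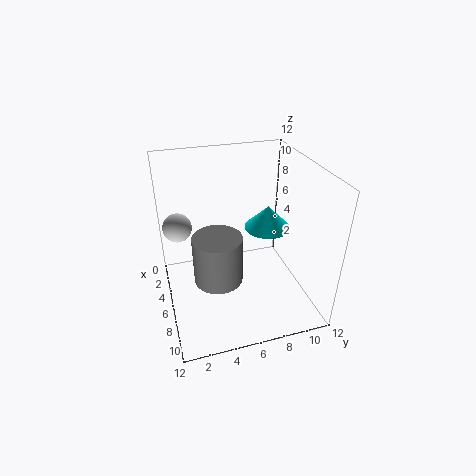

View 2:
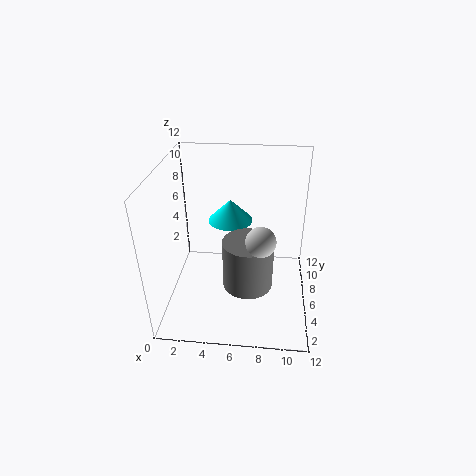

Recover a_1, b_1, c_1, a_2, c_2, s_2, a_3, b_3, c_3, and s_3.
a_1 = 8, b_1 = 1, c_1 = 9, a_2 = 5, c_2 = 6, s_2 = 2, a_3 = 7, b_3 = 4, c_3 = 3, s_3 = 2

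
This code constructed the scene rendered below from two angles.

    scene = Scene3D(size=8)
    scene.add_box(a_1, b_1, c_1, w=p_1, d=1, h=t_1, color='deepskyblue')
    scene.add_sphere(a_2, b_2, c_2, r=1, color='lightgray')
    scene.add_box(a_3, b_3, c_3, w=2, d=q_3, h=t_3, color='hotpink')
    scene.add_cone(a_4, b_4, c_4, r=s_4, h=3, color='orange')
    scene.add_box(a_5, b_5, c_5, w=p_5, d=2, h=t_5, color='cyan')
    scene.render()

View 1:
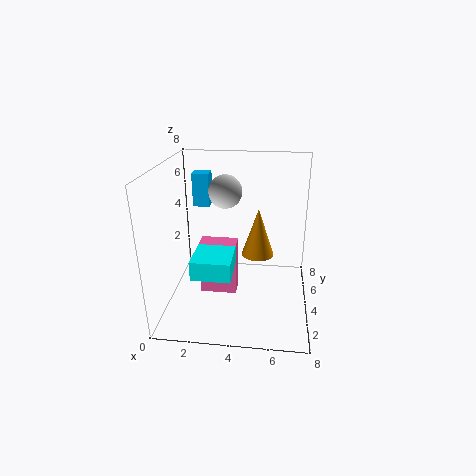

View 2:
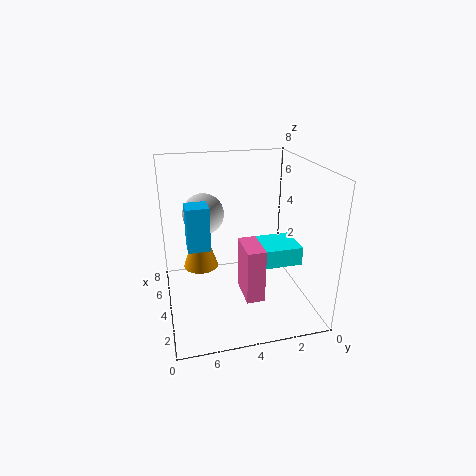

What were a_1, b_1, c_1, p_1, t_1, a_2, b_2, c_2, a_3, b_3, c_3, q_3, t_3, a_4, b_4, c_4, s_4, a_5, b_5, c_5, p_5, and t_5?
a_1 = 1, b_1 = 6, c_1 = 5, p_1 = 1, t_1 = 2, a_2 = 3, b_2 = 6, c_2 = 6, a_3 = 2, b_3 = 3, c_3 = 1, q_3 = 1, t_3 = 3, a_4 = 5, b_4 = 6, c_4 = 2, s_4 = 1, a_5 = 2, b_5 = 1, c_5 = 3, p_5 = 2, t_5 = 1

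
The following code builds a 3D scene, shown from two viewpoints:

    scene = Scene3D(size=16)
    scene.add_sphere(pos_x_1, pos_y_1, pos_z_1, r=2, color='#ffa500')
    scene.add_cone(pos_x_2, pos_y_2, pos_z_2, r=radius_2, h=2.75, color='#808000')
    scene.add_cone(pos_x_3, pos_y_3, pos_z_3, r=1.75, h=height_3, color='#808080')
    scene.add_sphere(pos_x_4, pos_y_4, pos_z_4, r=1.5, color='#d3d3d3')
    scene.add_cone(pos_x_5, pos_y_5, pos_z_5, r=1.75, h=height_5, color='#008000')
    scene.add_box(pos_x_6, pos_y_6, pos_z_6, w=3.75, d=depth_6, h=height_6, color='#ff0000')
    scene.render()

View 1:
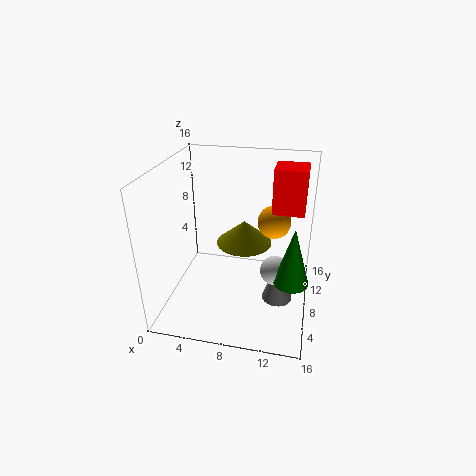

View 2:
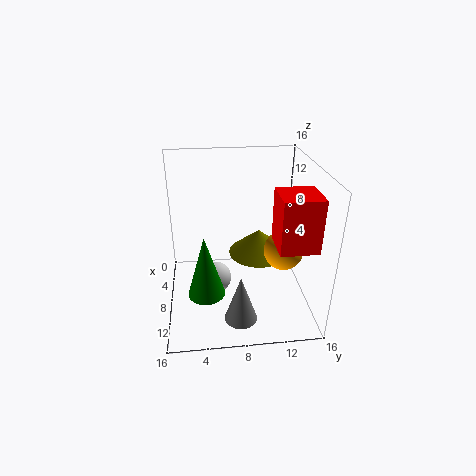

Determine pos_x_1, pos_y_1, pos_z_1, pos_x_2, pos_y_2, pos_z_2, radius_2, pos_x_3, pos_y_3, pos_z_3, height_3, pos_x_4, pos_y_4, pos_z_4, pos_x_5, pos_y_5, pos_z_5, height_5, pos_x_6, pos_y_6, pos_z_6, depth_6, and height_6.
pos_x_1 = 11.5
pos_y_1 = 12.25
pos_z_1 = 8.25
pos_x_2 = 8.25
pos_y_2 = 10.25
pos_z_2 = 6.25
radius_2 = 3.25
pos_x_3 = 12.75
pos_y_3 = 7.75
pos_z_3 = 0.75
height_3 = 5.25
pos_x_4 = 12.5
pos_y_4 = 5.25
pos_z_4 = 6.25
pos_x_5 = 14.25
pos_y_5 = 4.25
pos_z_5 = 5.75
height_5 = 6
pos_x_6 = 11.25
pos_y_6 = 11
pos_z_6 = 9.75
depth_6 = 3.75
height_6 = 5.25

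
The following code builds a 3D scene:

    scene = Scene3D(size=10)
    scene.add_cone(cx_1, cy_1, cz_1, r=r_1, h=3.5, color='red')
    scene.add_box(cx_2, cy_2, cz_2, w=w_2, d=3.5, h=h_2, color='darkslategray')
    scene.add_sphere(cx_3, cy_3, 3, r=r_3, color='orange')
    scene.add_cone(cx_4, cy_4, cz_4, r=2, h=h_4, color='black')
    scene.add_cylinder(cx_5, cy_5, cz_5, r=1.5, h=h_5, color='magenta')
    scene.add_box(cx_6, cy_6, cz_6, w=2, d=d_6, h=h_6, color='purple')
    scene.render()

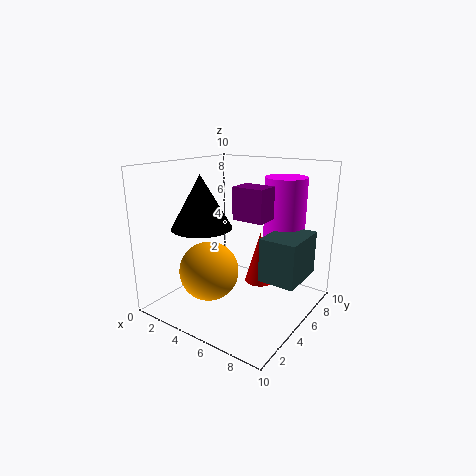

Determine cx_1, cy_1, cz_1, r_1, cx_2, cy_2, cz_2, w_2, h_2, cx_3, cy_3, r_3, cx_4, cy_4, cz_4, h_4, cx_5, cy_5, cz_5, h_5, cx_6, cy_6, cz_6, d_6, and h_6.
cx_1 = 6.5; cy_1 = 5.5; cz_1 = 2; r_1 = 1; cx_2 = 7; cy_2 = 4.5; cz_2 = 2.5; w_2 = 2.5; h_2 = 3; cx_3 = 4; cy_3 = 3; r_3 = 2; cx_4 = 3.5; cy_4 = 3; cz_4 = 6; h_4 = 3.5; cx_5 = 7; cy_5 = 8; cz_5 = 4; h_5 = 5; cx_6 = 6; cy_6 = 3; cz_6 = 7; d_6 = 1.5; h_6 = 2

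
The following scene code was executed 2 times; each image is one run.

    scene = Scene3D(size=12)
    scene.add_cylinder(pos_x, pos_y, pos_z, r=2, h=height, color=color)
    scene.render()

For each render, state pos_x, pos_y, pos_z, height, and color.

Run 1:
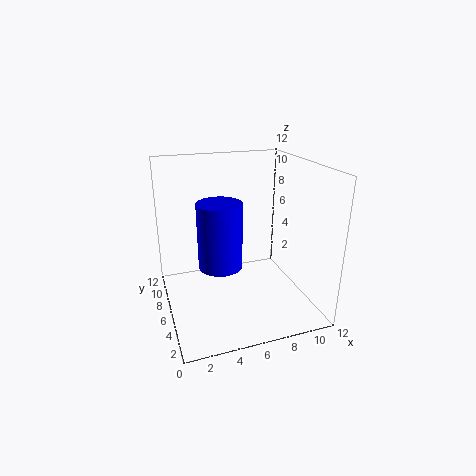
pos_x = 5
pos_y = 8
pos_z = 2.5
height = 6
color = 'blue'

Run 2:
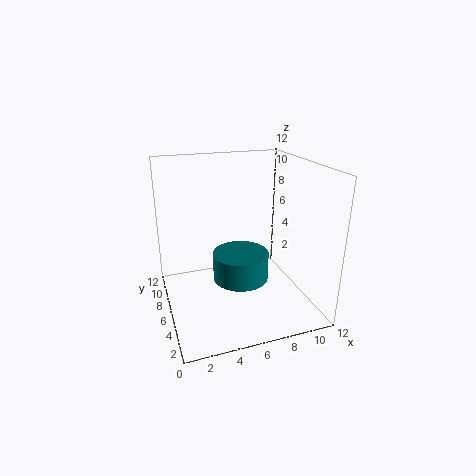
pos_x = 5
pos_y = 2.5
pos_z = 4.5
height = 2
color = 'teal'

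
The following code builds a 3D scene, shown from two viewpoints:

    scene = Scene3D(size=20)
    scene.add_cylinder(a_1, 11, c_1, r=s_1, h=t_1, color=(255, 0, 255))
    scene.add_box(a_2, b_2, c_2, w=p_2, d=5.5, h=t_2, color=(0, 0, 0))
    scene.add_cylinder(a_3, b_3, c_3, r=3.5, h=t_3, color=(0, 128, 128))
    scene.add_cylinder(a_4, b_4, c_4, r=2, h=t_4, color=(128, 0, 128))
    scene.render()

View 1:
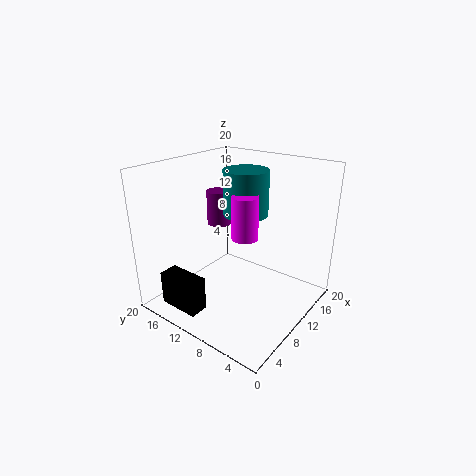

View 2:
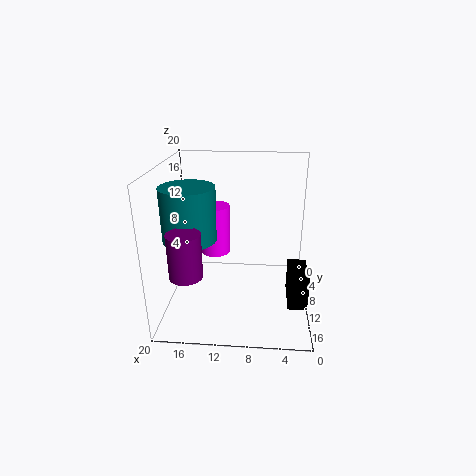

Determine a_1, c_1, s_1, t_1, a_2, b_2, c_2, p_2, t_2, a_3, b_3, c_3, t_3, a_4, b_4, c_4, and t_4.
a_1 = 13
c_1 = 8.5
s_1 = 2
t_1 = 6.5
a_2 = 0.5
b_2 = 10
c_2 = 2.5
p_2 = 2.5
t_2 = 4.5
a_3 = 16
b_3 = 13
c_3 = 11
t_3 = 7
a_4 = 15.5
b_4 = 18
c_4 = 8.5
t_4 = 5.5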